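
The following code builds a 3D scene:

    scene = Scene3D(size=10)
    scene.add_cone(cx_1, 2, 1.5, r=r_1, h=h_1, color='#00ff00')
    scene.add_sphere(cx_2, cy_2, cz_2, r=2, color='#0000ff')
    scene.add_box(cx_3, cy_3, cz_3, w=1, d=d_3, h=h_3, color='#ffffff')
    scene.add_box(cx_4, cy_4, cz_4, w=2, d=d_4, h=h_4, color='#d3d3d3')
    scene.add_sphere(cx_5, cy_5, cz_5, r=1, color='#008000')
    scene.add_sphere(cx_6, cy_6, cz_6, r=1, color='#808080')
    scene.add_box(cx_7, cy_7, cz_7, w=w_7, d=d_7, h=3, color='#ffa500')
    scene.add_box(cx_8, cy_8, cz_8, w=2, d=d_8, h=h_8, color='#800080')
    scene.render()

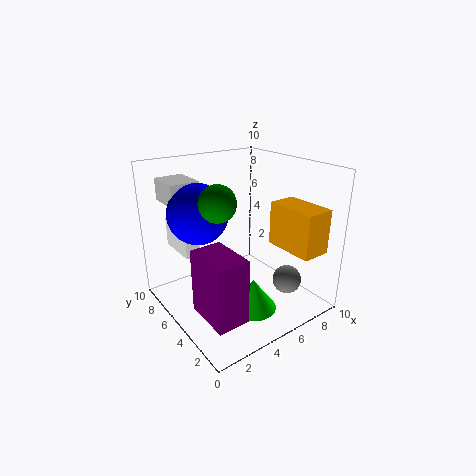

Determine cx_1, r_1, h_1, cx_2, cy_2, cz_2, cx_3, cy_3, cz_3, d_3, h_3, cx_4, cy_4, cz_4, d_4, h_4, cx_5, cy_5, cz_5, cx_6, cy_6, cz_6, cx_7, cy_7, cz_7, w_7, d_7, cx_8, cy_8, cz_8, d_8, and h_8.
cx_1 = 4; r_1 = 1.5; h_1 = 2; cx_2 = 2.5; cy_2 = 6; cz_2 = 7; cx_3 = 1.5; cy_3 = 6; cz_3 = 4; d_3 = 3; h_3 = 2; cx_4 = 1; cy_4 = 6.5; cz_4 = 7.5; d_4 = 2.5; h_4 = 1.5; cx_5 = 1.5; cy_5 = 2; cz_5 = 9; cx_6 = 7.5; cy_6 = 2.5; cz_6 = 2; cx_7 = 7; cy_7 = 0.5; cz_7 = 4.5; w_7 = 2; d_7 = 3.5; cx_8 = 0.5; cy_8 = 0.5; cz_8 = 2; d_8 = 3; h_8 = 4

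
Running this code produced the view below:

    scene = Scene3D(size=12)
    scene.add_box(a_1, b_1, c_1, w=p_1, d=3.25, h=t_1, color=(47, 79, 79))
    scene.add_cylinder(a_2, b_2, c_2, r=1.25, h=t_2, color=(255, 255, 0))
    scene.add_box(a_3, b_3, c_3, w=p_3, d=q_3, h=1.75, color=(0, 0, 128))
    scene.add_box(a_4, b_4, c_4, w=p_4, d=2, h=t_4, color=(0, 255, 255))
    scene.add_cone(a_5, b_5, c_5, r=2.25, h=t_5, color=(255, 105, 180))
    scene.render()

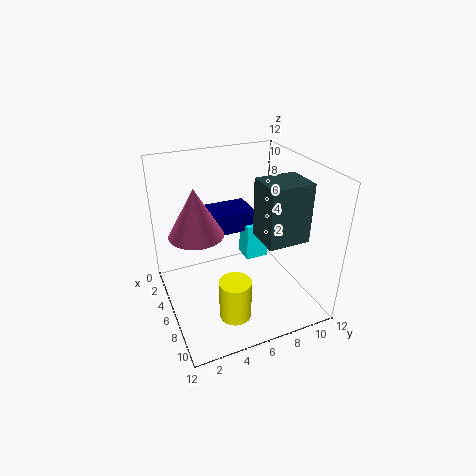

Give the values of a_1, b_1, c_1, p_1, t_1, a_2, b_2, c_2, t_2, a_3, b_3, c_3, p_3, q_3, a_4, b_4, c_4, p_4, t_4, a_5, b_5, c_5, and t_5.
a_1 = 7.75
b_1 = 6.5
c_1 = 7.25
p_1 = 2.75
t_1 = 4.5
a_2 = 9.5
b_2 = 4.25
c_2 = 1.25
t_2 = 3.25
a_3 = 1.75
b_3 = 4.25
c_3 = 5.75
p_3 = 3
q_3 = 4
a_4 = 3.5
b_4 = 7.25
c_4 = 3
p_4 = 1.75
t_4 = 3.25
a_5 = 5
b_5 = 2.75
c_5 = 6.5
t_5 = 4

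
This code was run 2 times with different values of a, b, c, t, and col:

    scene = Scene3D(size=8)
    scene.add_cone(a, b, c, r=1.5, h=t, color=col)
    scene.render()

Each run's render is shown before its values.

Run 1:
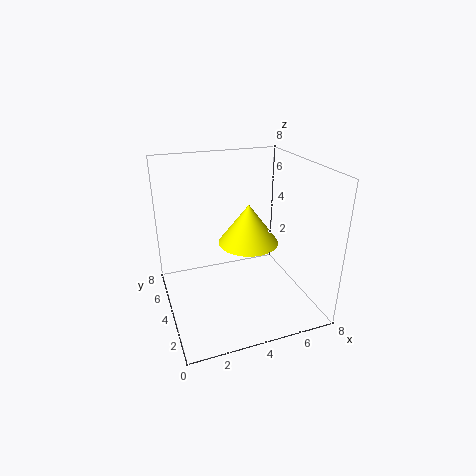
a = 4
b = 2.5
c = 4.5
t = 2
col = 'yellow'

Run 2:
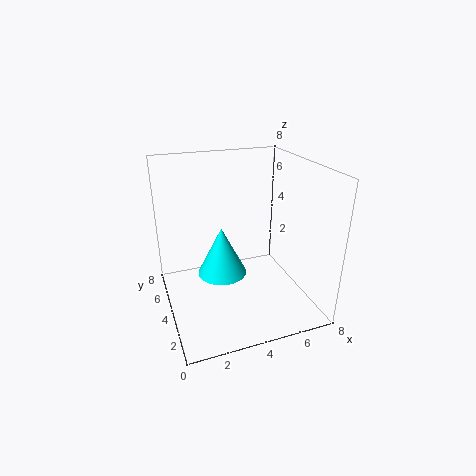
a = 3.5
b = 5.5
c = 1
t = 3
col = 'cyan'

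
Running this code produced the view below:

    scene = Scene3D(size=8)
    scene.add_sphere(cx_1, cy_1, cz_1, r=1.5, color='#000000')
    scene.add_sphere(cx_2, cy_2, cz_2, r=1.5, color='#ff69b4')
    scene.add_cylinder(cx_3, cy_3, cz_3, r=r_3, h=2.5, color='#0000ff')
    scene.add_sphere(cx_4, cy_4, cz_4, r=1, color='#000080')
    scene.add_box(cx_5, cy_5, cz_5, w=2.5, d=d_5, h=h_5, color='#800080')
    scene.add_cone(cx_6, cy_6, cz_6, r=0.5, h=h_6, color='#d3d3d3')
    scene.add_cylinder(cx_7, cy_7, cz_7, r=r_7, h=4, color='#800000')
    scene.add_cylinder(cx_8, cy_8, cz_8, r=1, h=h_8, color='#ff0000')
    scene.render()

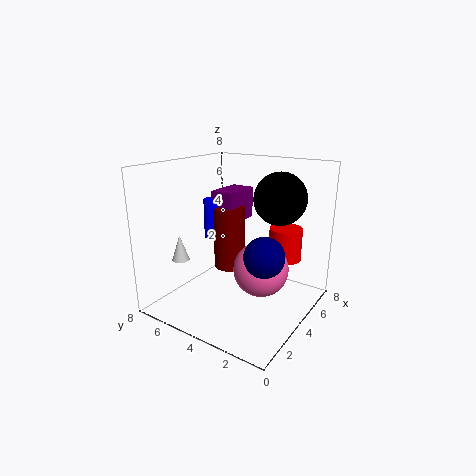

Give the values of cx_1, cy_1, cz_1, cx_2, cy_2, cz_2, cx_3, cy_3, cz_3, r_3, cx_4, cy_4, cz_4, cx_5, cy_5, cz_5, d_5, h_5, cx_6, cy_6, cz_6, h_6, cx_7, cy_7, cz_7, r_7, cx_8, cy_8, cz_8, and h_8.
cx_1 = 6; cy_1 = 2.5; cz_1 = 6; cx_2 = 4; cy_2 = 2.5; cz_2 = 2.5; cx_3 = 5.5; cy_3 = 7; cz_3 = 3; r_3 = 0.5; cx_4 = 2.5; cy_4 = 1.5; cz_4 = 4; cx_5 = 5.5; cy_5 = 5.5; cz_5 = 4; d_5 = 1.5; h_5 = 2; cx_6 = 2.5; cy_6 = 7; cz_6 = 2.5; h_6 = 1.5; cx_7 = 6; cy_7 = 6; cz_7 = 1; r_7 = 1; cx_8 = 7; cy_8 = 2.5; cz_8 = 2; h_8 = 2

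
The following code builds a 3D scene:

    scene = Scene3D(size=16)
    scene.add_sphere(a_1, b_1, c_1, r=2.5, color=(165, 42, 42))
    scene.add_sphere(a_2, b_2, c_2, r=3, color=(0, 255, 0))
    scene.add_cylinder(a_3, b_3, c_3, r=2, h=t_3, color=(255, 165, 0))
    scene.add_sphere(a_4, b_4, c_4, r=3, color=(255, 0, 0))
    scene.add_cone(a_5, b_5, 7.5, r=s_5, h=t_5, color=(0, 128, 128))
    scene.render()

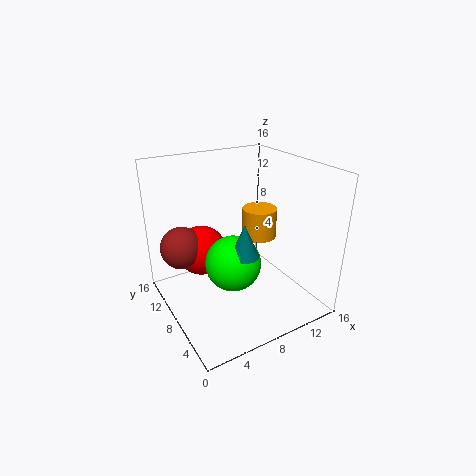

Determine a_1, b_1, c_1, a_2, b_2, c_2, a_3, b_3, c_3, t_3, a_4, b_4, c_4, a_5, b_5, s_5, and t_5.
a_1 = 3, b_1 = 12.5, c_1 = 6, a_2 = 6.5, b_2 = 6.5, c_2 = 6, a_3 = 11.5, b_3 = 9, c_3 = 7, t_3 = 3.5, a_4 = 5.5, b_4 = 12.5, c_4 = 5, a_5 = 7, b_5 = 5, s_5 = 1.5, t_5 = 3.5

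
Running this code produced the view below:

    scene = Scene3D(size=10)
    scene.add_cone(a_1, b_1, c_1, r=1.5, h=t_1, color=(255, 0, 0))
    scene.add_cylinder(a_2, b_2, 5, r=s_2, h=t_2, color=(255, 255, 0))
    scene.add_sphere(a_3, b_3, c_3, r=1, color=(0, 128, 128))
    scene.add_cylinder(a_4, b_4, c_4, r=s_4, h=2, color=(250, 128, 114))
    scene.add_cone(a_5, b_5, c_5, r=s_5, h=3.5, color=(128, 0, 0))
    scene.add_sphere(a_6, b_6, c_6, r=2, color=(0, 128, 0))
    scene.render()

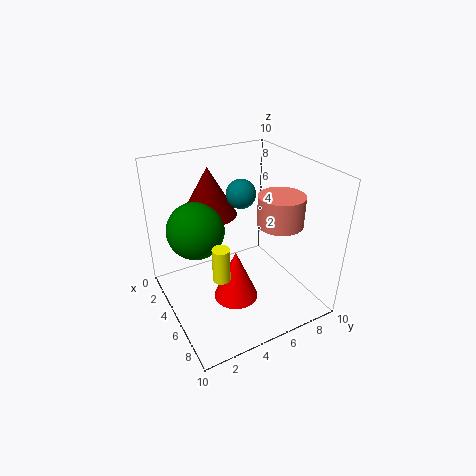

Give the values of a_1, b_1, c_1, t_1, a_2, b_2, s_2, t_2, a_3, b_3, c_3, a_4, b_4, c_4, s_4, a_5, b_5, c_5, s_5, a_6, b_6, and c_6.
a_1 = 6.5, b_1 = 4, c_1 = 1.5, t_1 = 3.5, a_2 = 8.5, b_2 = 2, s_2 = 0.5, t_2 = 2, a_3 = 4.5, b_3 = 5.5, c_3 = 8, a_4 = 7, b_4 = 7, c_4 = 6.5, s_4 = 1.5, a_5 = 2.5, b_5 = 4, c_5 = 6, s_5 = 2, a_6 = 3.5, b_6 = 2.5, c_6 = 5.5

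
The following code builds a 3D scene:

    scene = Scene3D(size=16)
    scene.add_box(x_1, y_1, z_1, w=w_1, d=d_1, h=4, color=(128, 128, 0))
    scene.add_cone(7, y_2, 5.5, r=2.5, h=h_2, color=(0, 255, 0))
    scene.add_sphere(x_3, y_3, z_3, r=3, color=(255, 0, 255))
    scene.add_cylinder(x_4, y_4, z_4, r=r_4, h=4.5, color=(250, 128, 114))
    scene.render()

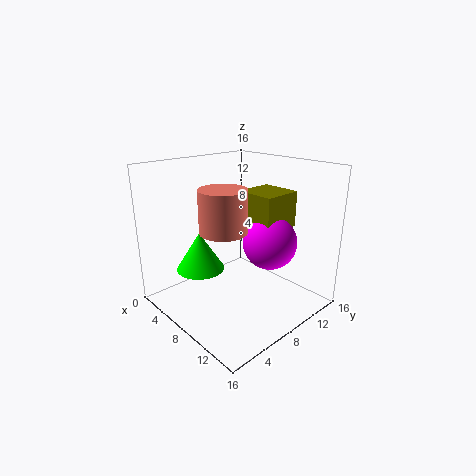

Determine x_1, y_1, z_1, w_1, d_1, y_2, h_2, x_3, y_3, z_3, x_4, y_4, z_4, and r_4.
x_1 = 7; y_1 = 9; z_1 = 9; w_1 = 4.5; d_1 = 4.5; y_2 = 3.5; h_2 = 4; x_3 = 10.5; y_3 = 10.5; z_3 = 7.5; x_4 = 8.5; y_4 = 5.5; z_4 = 9.5; r_4 = 2.5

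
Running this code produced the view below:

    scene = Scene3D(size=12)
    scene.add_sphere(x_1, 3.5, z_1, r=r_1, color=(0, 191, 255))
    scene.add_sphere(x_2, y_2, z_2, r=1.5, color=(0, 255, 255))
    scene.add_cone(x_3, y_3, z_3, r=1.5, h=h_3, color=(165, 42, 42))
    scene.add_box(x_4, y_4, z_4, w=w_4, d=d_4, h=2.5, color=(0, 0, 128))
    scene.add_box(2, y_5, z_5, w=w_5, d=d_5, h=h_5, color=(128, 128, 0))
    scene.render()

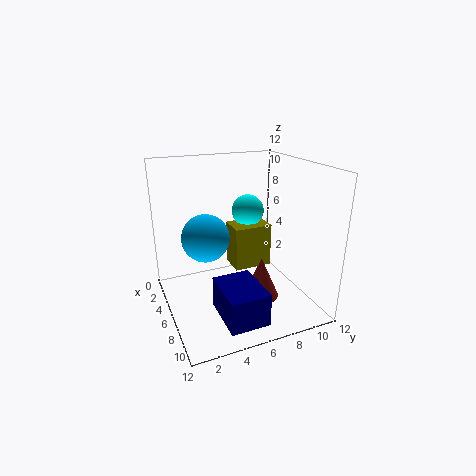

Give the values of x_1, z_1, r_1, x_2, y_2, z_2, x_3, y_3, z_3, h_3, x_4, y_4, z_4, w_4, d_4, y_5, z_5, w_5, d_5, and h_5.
x_1 = 5, z_1 = 6, r_1 = 2, x_2 = 2.5, y_2 = 8.5, z_2 = 7, x_3 = 7.5, y_3 = 7.5, z_3 = 1, h_3 = 3.5, x_4 = 8, y_4 = 3, z_4 = 1.5, w_4 = 4, d_4 = 3, y_5 = 6.5, z_5 = 2, w_5 = 2.5, d_5 = 3.5, h_5 = 4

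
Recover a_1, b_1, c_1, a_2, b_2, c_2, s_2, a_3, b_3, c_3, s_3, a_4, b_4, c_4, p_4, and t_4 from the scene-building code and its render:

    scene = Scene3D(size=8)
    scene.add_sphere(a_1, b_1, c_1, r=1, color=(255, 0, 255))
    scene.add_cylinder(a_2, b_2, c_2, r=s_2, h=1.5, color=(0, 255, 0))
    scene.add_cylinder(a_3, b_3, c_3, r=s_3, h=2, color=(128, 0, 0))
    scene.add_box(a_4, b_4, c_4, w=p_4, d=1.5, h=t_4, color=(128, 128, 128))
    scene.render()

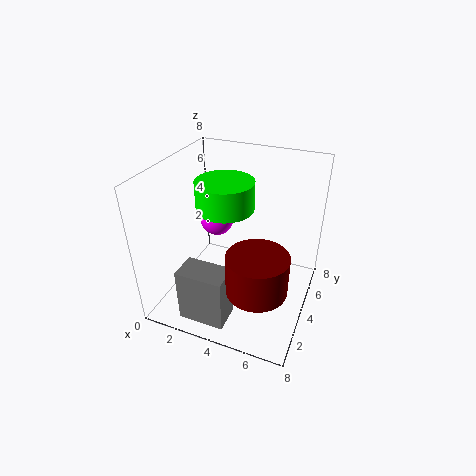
a_1 = 2; b_1 = 5.5; c_1 = 4; a_2 = 3.5; b_2 = 3.5; c_2 = 6; s_2 = 1.5; a_3 = 6; b_3 = 1.5; c_3 = 3; s_3 = 1.5; a_4 = 2; b_4 = 0.5; c_4 = 0.5; p_4 = 2.5; t_4 = 3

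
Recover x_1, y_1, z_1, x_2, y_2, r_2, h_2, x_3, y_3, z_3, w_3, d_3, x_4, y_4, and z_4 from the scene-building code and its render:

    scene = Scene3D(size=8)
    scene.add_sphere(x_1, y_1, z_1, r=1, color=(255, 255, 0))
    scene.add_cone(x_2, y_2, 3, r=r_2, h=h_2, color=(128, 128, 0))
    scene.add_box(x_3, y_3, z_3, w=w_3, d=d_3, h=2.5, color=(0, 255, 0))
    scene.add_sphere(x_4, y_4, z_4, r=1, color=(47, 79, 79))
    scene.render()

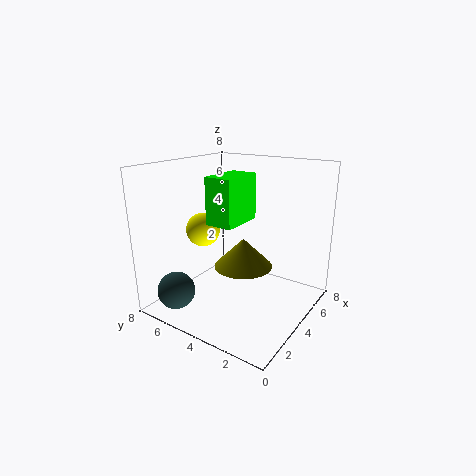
x_1 = 4
y_1 = 6.5
z_1 = 4
x_2 = 3
y_2 = 3
r_2 = 1.5
h_2 = 1.5
x_3 = 2.5
y_3 = 3.5
z_3 = 5
w_3 = 2.5
d_3 = 1.5
x_4 = 1
y_4 = 6
z_4 = 1.5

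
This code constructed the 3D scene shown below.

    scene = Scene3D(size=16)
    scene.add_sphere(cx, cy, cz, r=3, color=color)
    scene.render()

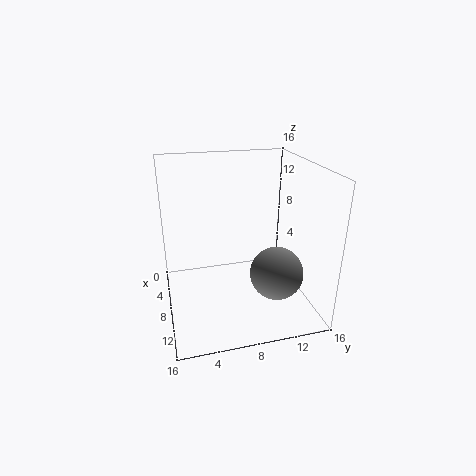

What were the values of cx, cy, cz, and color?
cx = 10, cy = 12, cz = 4, color = 'gray'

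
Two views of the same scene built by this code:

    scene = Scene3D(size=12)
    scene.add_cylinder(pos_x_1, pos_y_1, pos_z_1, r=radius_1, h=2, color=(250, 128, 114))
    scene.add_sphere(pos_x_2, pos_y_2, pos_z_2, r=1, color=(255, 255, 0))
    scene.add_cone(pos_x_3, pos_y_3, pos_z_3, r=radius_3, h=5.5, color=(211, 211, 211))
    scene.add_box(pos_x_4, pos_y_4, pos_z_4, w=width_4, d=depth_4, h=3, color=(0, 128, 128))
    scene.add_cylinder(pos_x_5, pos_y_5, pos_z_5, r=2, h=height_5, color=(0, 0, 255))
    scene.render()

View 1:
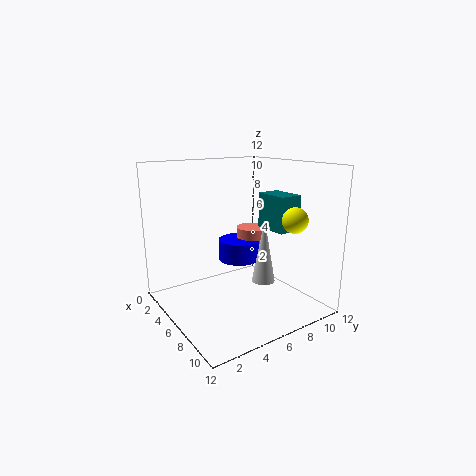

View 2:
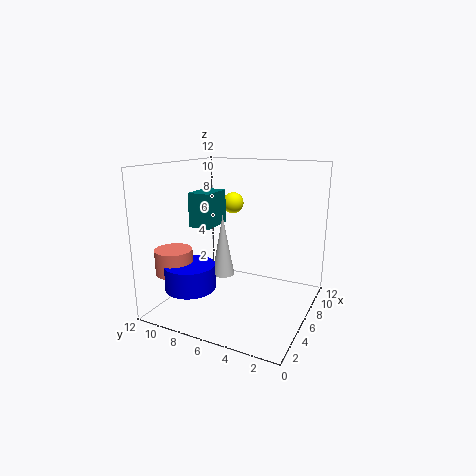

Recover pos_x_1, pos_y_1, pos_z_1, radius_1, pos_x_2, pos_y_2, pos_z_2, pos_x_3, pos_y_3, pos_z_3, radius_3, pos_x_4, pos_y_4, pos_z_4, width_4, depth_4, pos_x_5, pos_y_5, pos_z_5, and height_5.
pos_x_1 = 2.5
pos_y_1 = 10
pos_z_1 = 3.5
radius_1 = 1.5
pos_x_2 = 10
pos_y_2 = 8.5
pos_z_2 = 8
pos_x_3 = 7
pos_y_3 = 8
pos_z_3 = 2
radius_3 = 1
pos_x_4 = 5.5
pos_y_4 = 8.5
pos_z_4 = 6.5
width_4 = 3
depth_4 = 2
pos_x_5 = 2.5
pos_y_5 = 8.5
pos_z_5 = 2.5
height_5 = 2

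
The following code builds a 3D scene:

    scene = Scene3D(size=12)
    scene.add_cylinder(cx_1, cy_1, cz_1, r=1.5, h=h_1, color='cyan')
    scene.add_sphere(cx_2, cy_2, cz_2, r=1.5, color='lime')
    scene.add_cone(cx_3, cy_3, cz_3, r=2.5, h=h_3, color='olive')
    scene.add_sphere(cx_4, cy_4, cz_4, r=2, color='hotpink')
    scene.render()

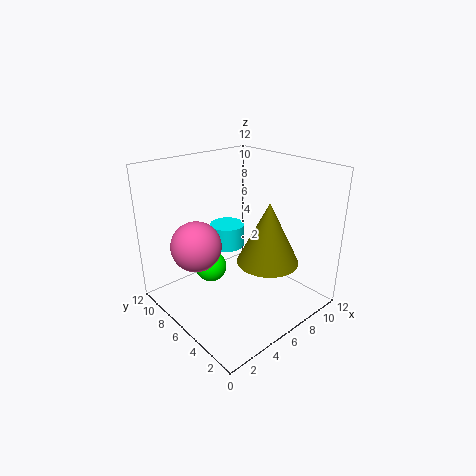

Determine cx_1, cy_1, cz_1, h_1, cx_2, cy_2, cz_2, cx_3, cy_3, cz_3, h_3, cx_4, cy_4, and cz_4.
cx_1 = 6.5; cy_1 = 8; cz_1 = 4.5; h_1 = 2; cx_2 = 6; cy_2 = 10; cz_2 = 1.5; cx_3 = 7; cy_3 = 3.5; cz_3 = 4.5; h_3 = 5; cx_4 = 2.5; cy_4 = 7; cz_4 = 6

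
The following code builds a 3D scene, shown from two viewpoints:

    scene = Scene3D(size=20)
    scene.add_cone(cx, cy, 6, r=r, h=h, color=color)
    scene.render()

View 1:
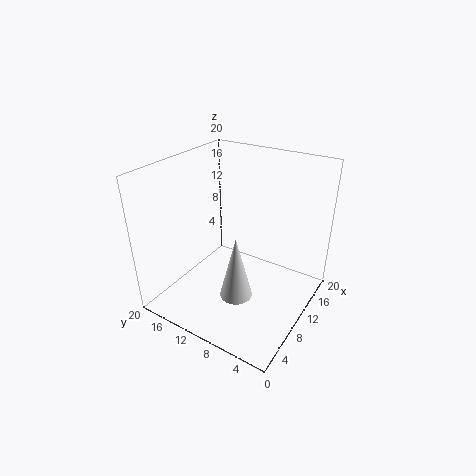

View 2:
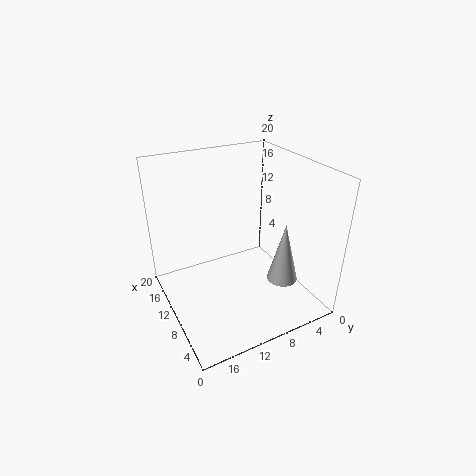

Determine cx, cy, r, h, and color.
cx = 4, cy = 6.5, r = 2, h = 8, color = 'lightgray'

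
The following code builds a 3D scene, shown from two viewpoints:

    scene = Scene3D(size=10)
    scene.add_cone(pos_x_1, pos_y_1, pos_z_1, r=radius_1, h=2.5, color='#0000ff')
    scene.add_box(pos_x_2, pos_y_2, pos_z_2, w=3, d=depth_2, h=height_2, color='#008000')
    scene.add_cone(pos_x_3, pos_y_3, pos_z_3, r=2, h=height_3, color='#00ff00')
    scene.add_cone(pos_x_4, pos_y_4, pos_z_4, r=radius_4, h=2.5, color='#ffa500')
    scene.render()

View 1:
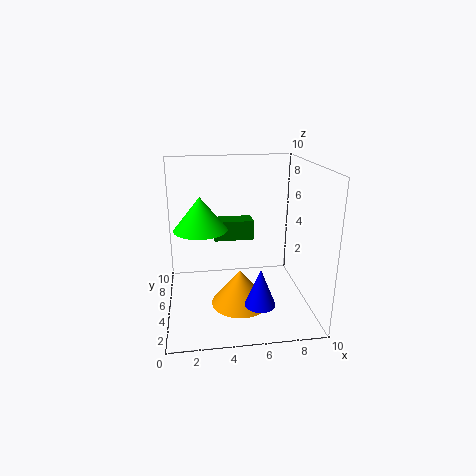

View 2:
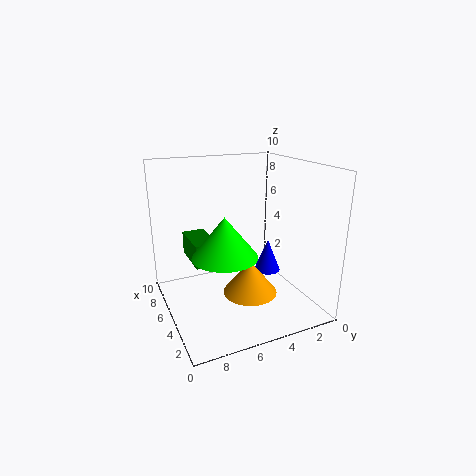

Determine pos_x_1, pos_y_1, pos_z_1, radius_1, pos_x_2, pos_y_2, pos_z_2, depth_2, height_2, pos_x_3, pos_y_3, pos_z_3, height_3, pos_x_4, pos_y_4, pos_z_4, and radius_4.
pos_x_1 = 6; pos_y_1 = 2; pos_z_1 = 1.5; radius_1 = 1; pos_x_2 = 3.5; pos_y_2 = 7; pos_z_2 = 4; depth_2 = 1.5; height_2 = 1.5; pos_x_3 = 2.5; pos_y_3 = 7; pos_z_3 = 5; height_3 = 2.5; pos_x_4 = 5; pos_y_4 = 4; pos_z_4 = 0.5; radius_4 = 2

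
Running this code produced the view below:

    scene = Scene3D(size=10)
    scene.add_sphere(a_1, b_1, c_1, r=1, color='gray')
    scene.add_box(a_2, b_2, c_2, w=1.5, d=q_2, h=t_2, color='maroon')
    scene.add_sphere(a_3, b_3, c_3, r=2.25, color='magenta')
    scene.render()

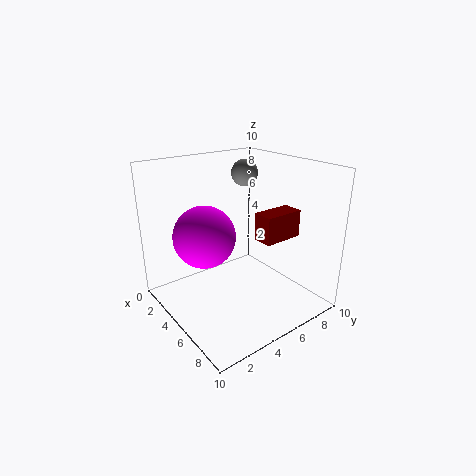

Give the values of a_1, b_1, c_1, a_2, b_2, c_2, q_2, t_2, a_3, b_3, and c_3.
a_1 = 2.5
b_1 = 7.5
c_1 = 8.75
a_2 = 5
b_2 = 6.5
c_2 = 4.5
q_2 = 3
t_2 = 2
a_3 = 3
b_3 = 3.5
c_3 = 4.75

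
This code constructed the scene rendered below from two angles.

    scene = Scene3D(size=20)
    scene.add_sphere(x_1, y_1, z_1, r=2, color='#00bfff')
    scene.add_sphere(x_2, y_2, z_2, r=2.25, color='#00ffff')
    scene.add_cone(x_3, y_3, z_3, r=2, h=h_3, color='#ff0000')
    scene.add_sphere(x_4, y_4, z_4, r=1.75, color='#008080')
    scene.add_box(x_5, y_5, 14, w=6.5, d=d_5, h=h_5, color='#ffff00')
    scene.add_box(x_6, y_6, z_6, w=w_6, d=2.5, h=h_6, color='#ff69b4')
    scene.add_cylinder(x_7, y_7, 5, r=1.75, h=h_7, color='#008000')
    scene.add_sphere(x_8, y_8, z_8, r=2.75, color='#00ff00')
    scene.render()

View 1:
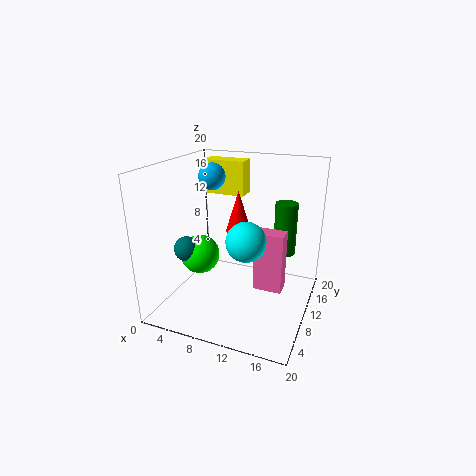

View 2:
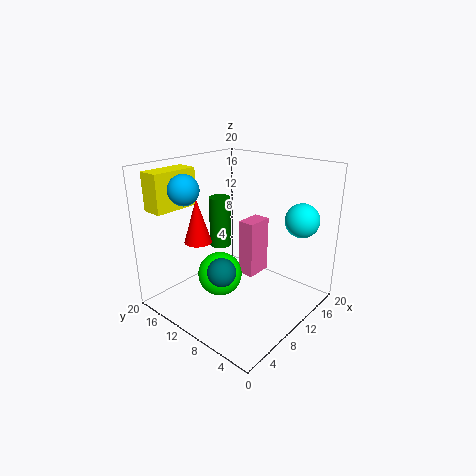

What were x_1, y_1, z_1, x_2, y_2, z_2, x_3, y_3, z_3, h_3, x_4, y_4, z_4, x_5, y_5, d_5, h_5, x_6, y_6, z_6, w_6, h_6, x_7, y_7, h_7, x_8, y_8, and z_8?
x_1 = 4.25
y_1 = 14
z_1 = 17.25
x_2 = 14
y_2 = 2.5
z_2 = 13.25
x_3 = 7.75
y_3 = 15.75
z_3 = 8.5
h_3 = 6.5
x_4 = 3.5
y_4 = 7
z_4 = 8.5
x_5 = 1.75
y_5 = 16.25
d_5 = 3
h_5 = 5.25
x_6 = 12.5
y_6 = 9.5
z_6 = 2.75
w_6 = 4
h_6 = 8.5
x_7 = 14.75
y_7 = 18
h_7 = 8.25
x_8 = 4.75
y_8 = 8.5
z_8 = 7.25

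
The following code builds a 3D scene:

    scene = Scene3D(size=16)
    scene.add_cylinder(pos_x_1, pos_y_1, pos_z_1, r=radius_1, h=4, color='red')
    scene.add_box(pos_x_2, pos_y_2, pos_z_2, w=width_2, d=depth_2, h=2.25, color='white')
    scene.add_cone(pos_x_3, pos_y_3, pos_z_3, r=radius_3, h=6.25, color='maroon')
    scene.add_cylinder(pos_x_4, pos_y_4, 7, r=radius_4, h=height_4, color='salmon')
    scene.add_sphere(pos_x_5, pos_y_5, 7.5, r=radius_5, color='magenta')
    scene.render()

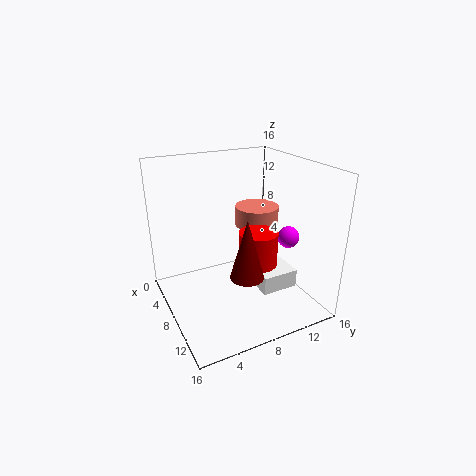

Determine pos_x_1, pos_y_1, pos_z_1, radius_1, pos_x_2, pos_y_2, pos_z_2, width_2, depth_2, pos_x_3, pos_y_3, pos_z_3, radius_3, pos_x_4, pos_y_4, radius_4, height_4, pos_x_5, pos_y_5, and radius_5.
pos_x_1 = 8.25
pos_y_1 = 10.5
pos_z_1 = 4.25
radius_1 = 2.25
pos_x_2 = 5
pos_y_2 = 10.75
pos_z_2 = 0.5
width_2 = 4.75
depth_2 = 4.5
pos_x_3 = 12
pos_y_3 = 7
pos_z_3 = 5.5
radius_3 = 1.75
pos_x_4 = 3.5
pos_y_4 = 13
radius_4 = 2.75
height_4 = 2.5
pos_x_5 = 9.5
pos_y_5 = 13.75
radius_5 = 1.25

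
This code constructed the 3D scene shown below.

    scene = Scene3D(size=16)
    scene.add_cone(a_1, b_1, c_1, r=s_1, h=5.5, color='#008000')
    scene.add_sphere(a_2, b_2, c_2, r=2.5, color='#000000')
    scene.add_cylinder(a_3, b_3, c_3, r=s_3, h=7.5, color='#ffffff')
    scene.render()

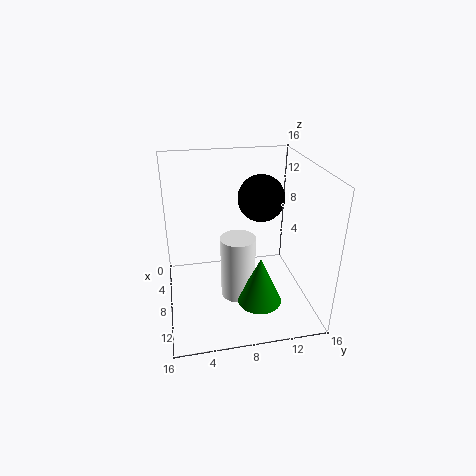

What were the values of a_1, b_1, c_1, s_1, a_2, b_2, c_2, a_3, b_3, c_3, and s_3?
a_1 = 10.5
b_1 = 10
c_1 = 1
s_1 = 2.5
a_2 = 8
b_2 = 10.5
c_2 = 12.5
a_3 = 8
b_3 = 8
c_3 = 0.5
s_3 = 2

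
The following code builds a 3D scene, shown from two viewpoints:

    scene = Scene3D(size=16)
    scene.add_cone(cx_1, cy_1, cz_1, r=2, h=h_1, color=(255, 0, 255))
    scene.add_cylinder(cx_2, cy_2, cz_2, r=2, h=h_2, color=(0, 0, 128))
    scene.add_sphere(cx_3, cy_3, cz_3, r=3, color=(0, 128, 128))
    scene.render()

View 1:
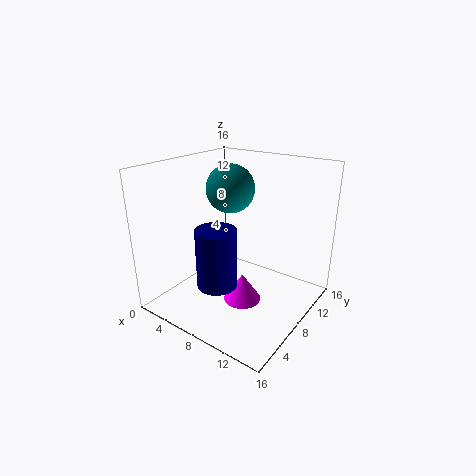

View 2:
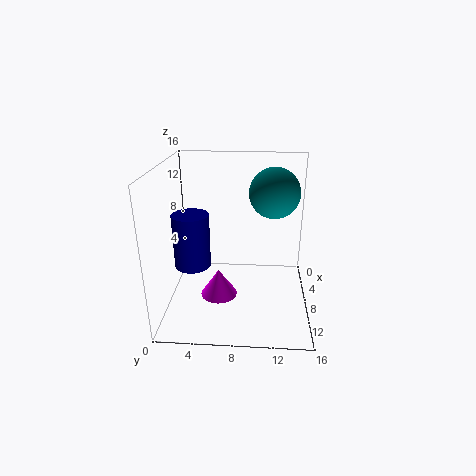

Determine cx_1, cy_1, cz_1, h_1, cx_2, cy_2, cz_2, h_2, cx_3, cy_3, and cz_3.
cx_1 = 10
cy_1 = 6
cz_1 = 2
h_1 = 3
cx_2 = 9
cy_2 = 3
cz_2 = 5
h_2 = 6
cx_3 = 4
cy_3 = 12
cz_3 = 12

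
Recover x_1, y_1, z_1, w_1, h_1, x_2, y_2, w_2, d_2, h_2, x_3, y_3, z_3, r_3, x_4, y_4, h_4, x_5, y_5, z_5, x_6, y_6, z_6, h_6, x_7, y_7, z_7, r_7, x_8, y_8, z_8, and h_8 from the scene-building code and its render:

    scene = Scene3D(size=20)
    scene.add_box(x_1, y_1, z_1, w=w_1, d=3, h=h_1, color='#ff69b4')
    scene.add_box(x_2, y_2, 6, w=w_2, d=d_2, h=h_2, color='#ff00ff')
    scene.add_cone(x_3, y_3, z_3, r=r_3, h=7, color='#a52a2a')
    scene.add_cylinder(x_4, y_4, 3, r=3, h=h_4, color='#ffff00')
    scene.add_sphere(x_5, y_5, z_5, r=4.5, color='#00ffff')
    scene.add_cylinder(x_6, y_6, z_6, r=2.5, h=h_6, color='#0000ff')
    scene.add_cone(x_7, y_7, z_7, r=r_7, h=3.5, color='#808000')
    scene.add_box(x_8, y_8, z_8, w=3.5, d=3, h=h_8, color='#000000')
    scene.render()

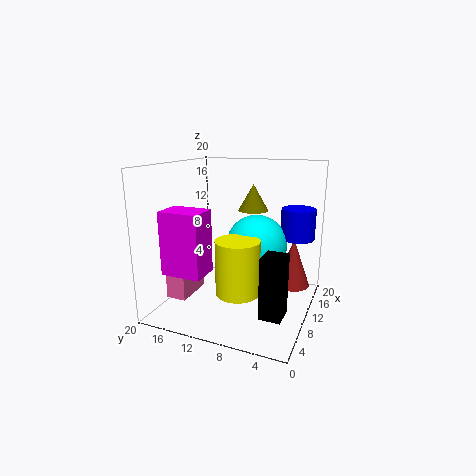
x_1 = 6.5; y_1 = 17; z_1 = 0.5; w_1 = 6; h_1 = 4; x_2 = 3; y_2 = 12.5; w_2 = 4; d_2 = 5.5; h_2 = 8.5; x_3 = 14; y_3 = 3; z_3 = 2.5; r_3 = 2.5; x_4 = 7.5; y_4 = 9; h_4 = 7.5; x_5 = 13.5; y_5 = 8.5; z_5 = 8; x_6 = 16; y_6 = 3; z_6 = 9; h_6 = 4.5; x_7 = 10.5; y_7 = 8; z_7 = 14; r_7 = 2; x_8 = 6; y_8 = 2.5; z_8 = 0.5; h_8 = 8.5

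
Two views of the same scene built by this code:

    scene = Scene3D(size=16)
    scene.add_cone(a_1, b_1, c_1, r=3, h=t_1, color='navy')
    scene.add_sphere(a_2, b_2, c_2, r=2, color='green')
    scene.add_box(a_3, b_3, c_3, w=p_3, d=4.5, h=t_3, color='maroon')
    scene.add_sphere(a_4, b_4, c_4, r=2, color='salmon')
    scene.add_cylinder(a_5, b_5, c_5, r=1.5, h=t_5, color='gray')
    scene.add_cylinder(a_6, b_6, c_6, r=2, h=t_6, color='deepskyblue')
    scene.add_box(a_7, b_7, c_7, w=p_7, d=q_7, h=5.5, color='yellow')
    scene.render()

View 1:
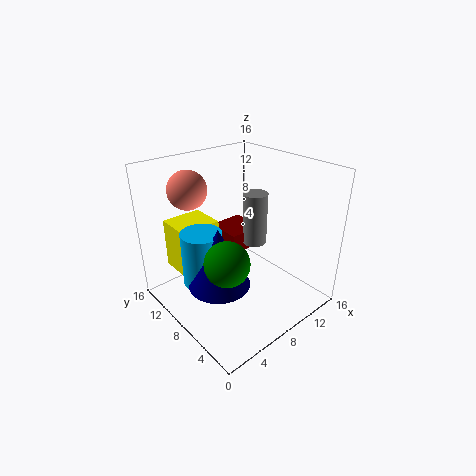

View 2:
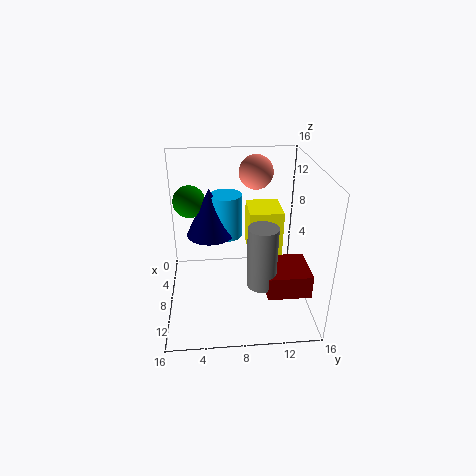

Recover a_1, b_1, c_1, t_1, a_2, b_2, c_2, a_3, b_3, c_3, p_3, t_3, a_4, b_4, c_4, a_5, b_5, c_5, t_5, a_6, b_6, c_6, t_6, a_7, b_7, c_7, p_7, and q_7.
a_1 = 3, b_1 = 5, c_1 = 6, t_1 = 6, a_2 = 2, b_2 = 2.5, c_2 = 10, a_3 = 9.5, b_3 = 10.5, c_3 = 4, p_3 = 4.5, t_3 = 2.5, a_4 = 3.5, b_4 = 10.5, c_4 = 14, a_5 = 12.5, b_5 = 10, c_5 = 5, t_5 = 6.5, a_6 = 2.5, b_6 = 7, c_6 = 5.5, t_6 = 5.5, a_7 = 2, b_7 = 9.5, c_7 = 4.5, p_7 = 4.5, q_7 = 4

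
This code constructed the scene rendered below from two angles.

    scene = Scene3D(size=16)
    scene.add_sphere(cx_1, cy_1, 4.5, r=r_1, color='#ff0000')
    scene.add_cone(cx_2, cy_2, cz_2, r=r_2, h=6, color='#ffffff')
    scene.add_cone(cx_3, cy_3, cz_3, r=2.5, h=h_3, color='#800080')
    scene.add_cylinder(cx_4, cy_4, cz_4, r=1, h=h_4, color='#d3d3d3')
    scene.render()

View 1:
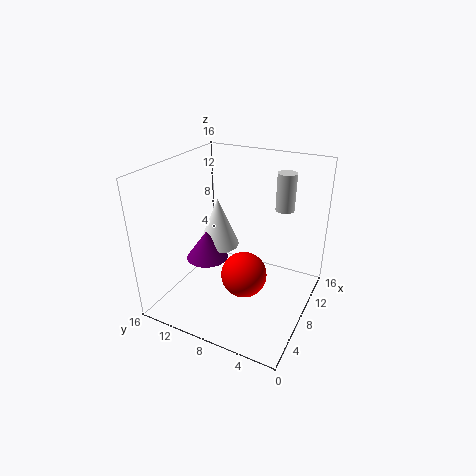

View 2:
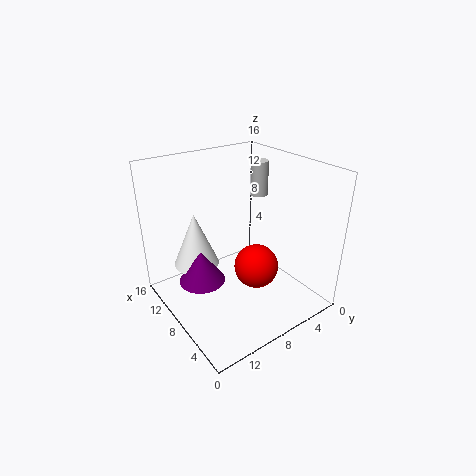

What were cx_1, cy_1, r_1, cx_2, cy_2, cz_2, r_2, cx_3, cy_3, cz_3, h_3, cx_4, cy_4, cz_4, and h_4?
cx_1 = 6.5; cy_1 = 6.5; r_1 = 2.5; cx_2 = 10.5; cy_2 = 12; cz_2 = 5; r_2 = 2.5; cx_3 = 8.5; cy_3 = 12.5; cz_3 = 4; h_3 = 3.5; cx_4 = 10; cy_4 = 3.5; cz_4 = 11.5; h_4 = 4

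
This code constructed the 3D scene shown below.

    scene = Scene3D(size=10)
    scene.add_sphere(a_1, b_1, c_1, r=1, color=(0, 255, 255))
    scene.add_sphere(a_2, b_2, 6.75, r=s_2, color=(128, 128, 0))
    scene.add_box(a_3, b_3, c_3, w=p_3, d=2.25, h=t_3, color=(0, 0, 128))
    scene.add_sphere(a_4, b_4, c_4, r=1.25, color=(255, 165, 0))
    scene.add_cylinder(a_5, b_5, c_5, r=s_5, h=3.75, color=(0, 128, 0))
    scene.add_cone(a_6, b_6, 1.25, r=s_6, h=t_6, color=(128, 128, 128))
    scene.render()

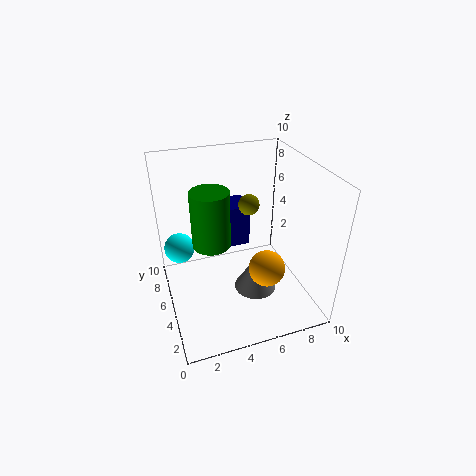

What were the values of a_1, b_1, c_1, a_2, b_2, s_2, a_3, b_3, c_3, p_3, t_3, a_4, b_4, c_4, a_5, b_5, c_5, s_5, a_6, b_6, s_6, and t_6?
a_1 = 1
b_1 = 5.5
c_1 = 4.75
a_2 = 6.25
b_2 = 6.25
s_2 = 0.75
a_3 = 5
b_3 = 7.25
c_3 = 2.75
p_3 = 1.75
t_3 = 3.25
a_4 = 6.5
b_4 = 3.25
c_4 = 3.25
a_5 = 3
b_5 = 4.5
c_5 = 5.25
s_5 = 1.25
a_6 = 6
b_6 = 4
s_6 = 1.5
t_6 = 2.5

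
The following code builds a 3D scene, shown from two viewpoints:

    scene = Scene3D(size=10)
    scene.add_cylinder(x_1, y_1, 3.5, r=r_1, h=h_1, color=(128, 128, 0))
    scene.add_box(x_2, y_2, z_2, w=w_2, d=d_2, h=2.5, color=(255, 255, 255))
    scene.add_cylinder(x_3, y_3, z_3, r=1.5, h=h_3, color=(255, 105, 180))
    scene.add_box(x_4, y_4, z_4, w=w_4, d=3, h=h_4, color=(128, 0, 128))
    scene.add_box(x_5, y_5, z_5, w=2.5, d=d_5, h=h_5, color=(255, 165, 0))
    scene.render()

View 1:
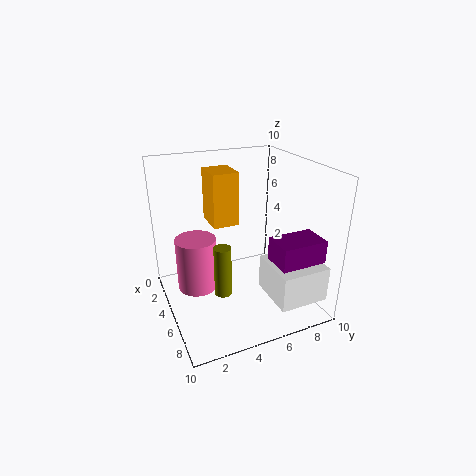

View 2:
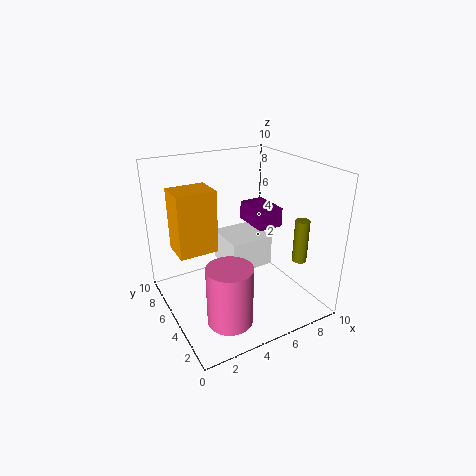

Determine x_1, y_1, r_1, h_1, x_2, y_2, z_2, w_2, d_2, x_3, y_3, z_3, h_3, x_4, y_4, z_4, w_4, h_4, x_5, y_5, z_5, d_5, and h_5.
x_1 = 8.5, y_1 = 2.5, r_1 = 0.5, h_1 = 3, x_2 = 5.5, y_2 = 6.5, z_2 = 1, w_2 = 3.5, d_2 = 3.5, x_3 = 3, y_3 = 2.5, z_3 = 0.5, h_3 = 4, x_4 = 7.5, y_4 = 6, z_4 = 4.5, w_4 = 2, h_4 = 1.5, x_5 = 0.5, y_5 = 4, z_5 = 5, d_5 = 2, h_5 = 4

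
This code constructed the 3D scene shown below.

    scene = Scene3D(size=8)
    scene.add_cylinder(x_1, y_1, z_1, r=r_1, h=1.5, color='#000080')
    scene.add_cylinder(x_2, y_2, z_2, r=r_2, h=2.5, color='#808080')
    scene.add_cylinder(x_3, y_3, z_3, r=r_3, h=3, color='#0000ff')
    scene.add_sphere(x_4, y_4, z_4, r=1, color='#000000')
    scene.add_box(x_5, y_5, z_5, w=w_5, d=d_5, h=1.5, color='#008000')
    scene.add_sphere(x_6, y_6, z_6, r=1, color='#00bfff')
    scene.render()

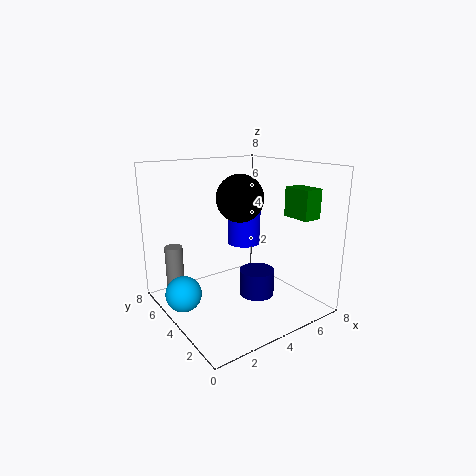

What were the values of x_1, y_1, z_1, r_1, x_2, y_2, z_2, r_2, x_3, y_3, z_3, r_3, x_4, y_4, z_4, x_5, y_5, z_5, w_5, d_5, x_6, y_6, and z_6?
x_1 = 5, y_1 = 3.5, z_1 = 0.5, r_1 = 1, x_2 = 1, y_2 = 6, z_2 = 1, r_2 = 0.5, x_3 = 5.5, y_3 = 5.5, z_3 = 3, r_3 = 1, x_4 = 2, y_4 = 1, z_4 = 7, x_5 = 5.5, y_5 = 0.5, z_5 = 5.5, w_5 = 1, d_5 = 1.5, x_6 = 1, y_6 = 5, z_6 = 1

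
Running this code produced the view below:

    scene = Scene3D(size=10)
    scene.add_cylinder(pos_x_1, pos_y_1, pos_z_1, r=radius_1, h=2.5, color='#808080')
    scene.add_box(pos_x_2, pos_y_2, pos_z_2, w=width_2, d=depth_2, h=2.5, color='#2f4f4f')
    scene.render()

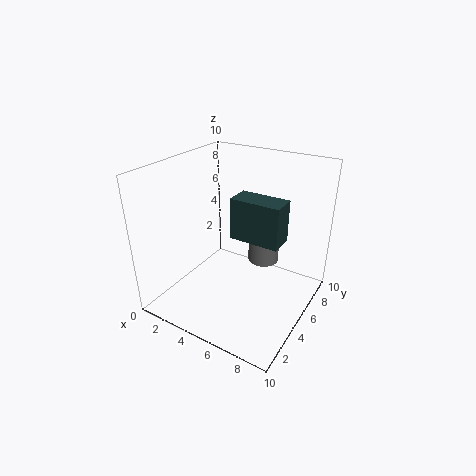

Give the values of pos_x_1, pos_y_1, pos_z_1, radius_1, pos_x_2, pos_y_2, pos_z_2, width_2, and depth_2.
pos_x_1 = 7
pos_y_1 = 5
pos_z_1 = 4
radius_1 = 1
pos_x_2 = 6
pos_y_2 = 2.5
pos_z_2 = 6.5
width_2 = 3
depth_2 = 1.5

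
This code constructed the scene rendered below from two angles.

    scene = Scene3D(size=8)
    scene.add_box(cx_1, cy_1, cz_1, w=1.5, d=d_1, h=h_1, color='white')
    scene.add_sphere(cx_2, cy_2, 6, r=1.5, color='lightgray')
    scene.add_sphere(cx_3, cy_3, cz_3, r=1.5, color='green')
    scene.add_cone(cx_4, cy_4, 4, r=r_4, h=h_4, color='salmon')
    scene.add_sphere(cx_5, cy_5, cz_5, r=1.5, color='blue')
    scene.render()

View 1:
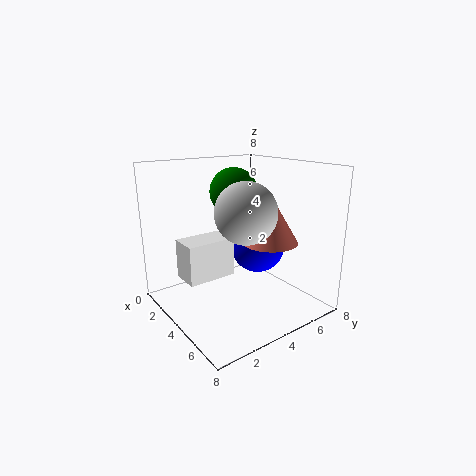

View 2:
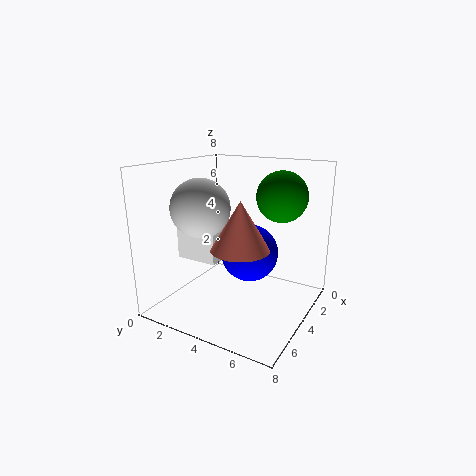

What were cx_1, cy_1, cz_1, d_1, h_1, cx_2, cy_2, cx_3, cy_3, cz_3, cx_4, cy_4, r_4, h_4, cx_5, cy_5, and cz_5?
cx_1 = 3.5; cy_1 = 0.5; cz_1 = 2.5; d_1 = 2.5; h_1 = 2; cx_2 = 6; cy_2 = 3; cx_3 = 1.5; cy_3 = 5.5; cz_3 = 6; cx_4 = 5.5; cy_4 = 5; r_4 = 1.5; h_4 = 2.5; cx_5 = 4.5; cy_5 = 5; cz_5 = 3.5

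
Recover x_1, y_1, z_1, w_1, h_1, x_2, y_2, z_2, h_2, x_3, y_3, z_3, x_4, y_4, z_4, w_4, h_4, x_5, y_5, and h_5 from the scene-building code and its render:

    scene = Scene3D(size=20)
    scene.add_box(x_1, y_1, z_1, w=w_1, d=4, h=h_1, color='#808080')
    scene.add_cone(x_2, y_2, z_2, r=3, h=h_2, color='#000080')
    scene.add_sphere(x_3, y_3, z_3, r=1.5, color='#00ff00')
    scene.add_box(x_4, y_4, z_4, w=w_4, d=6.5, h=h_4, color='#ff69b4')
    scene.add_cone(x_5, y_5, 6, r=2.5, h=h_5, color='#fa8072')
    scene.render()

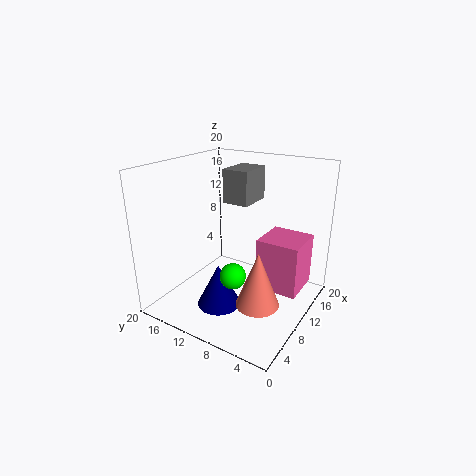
x_1 = 13
y_1 = 10.5
z_1 = 13.5
w_1 = 5.5
h_1 = 5
x_2 = 6.5
y_2 = 11
z_2 = 1
h_2 = 6
x_3 = 2.5
y_3 = 6
z_3 = 9
x_4 = 13.5
y_4 = 2.5
z_4 = 0.5
w_4 = 6.5
h_4 = 8
x_5 = 3
y_5 = 3
h_5 = 6.5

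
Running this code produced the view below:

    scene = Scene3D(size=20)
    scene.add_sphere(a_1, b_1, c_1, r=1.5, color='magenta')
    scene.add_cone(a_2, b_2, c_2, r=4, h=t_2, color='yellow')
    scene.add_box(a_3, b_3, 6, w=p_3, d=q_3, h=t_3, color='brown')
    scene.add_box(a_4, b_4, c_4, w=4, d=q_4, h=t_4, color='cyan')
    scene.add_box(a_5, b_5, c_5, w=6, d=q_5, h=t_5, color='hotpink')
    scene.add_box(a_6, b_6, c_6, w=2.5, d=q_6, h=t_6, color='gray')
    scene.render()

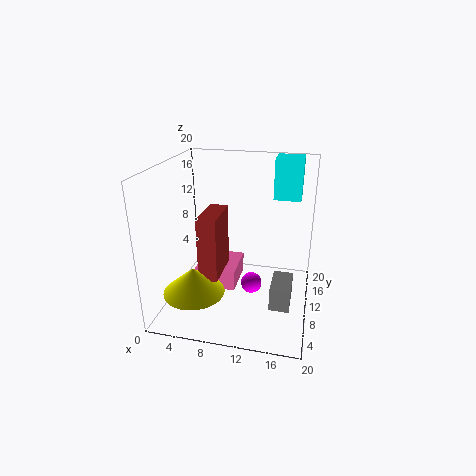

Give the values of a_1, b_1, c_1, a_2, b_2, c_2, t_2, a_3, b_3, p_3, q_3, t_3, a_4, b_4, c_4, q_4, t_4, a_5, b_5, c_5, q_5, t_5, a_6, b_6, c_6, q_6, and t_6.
a_1 = 12, b_1 = 10, c_1 = 3, a_2 = 5.5, b_2 = 4, c_2 = 4.5, t_2 = 3.5, a_3 = 6, b_3 = 4.5, p_3 = 2.5, q_3 = 6, t_3 = 8.5, a_4 = 14, b_4 = 15.5, c_4 = 14, q_4 = 4, t_4 = 6, a_5 = 3.5, b_5 = 9.5, c_5 = 1.5, q_5 = 6.5, t_5 = 3, a_6 = 15.5, b_6 = 3, c_6 = 4, q_6 = 4.5, t_6 = 3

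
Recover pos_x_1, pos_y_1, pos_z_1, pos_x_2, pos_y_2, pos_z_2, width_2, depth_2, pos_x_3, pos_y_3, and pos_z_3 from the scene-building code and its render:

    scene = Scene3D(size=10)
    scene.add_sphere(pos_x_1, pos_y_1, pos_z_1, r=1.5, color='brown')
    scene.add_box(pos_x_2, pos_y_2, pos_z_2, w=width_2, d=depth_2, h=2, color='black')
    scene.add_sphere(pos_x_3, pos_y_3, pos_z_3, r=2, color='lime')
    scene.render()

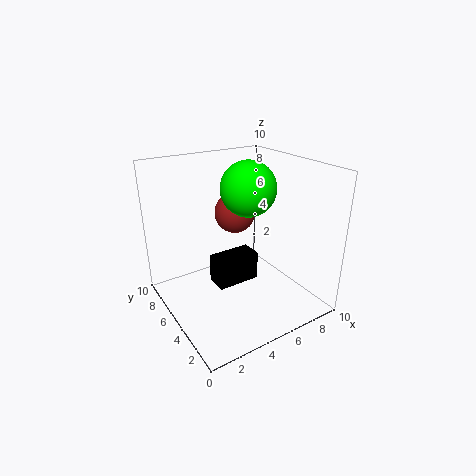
pos_x_1 = 6; pos_y_1 = 7; pos_z_1 = 6; pos_x_2 = 3; pos_y_2 = 4; pos_z_2 = 2; width_2 = 3; depth_2 = 1.5; pos_x_3 = 6.5; pos_y_3 = 6; pos_z_3 = 8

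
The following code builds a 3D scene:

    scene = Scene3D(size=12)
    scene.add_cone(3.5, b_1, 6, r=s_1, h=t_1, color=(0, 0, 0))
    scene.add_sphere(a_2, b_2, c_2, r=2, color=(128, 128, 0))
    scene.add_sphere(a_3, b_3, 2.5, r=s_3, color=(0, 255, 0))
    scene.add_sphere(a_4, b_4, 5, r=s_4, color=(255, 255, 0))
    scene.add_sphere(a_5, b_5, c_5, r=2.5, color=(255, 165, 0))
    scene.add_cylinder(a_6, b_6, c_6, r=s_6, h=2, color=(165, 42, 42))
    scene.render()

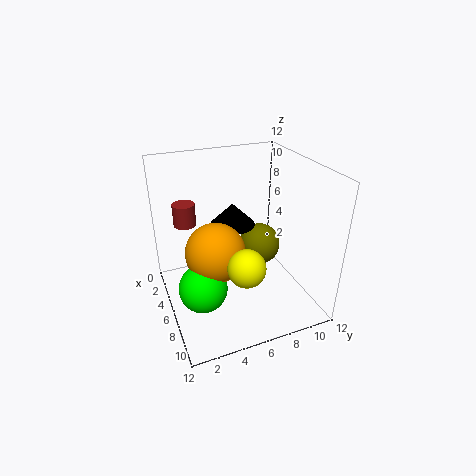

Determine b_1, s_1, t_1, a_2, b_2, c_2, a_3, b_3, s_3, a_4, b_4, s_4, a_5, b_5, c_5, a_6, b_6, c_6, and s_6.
b_1 = 6.5, s_1 = 2, t_1 = 2, a_2 = 3, b_2 = 9.5, c_2 = 3, a_3 = 7, b_3 = 2.5, s_3 = 2, a_4 = 9, b_4 = 5.5, s_4 = 1.5, a_5 = 6, b_5 = 4, c_5 = 5, a_6 = 2, b_6 = 2.5, c_6 = 6, s_6 = 1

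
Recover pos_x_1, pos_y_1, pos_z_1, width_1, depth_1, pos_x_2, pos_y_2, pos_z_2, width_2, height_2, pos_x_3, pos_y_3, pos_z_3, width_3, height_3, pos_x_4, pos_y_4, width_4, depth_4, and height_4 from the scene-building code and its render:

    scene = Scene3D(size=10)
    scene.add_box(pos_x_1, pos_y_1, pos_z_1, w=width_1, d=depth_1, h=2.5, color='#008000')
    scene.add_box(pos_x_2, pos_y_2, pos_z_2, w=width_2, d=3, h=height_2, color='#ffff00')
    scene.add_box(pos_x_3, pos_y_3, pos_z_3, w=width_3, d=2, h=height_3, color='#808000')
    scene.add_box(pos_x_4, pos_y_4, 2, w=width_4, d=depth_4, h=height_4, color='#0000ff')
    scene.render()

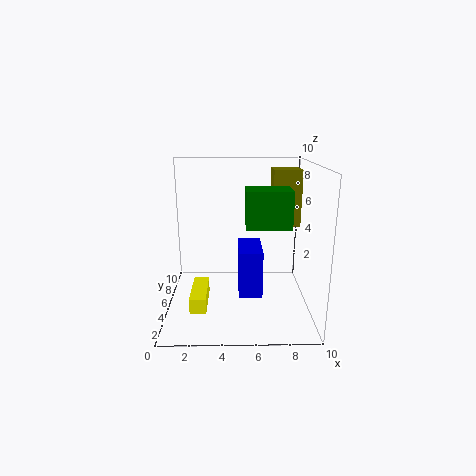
pos_x_1 = 5.5; pos_y_1 = 3.5; pos_z_1 = 6; width_1 = 3; depth_1 = 2; pos_x_2 = 2; pos_y_2 = 1; pos_z_2 = 1.5; width_2 = 1; height_2 = 1; pos_x_3 = 7.5; pos_y_3 = 6; pos_z_3 = 5.5; width_3 = 2; height_3 = 4; pos_x_4 = 5; pos_y_4 = 2; width_4 = 1.5; depth_4 = 3; height_4 = 3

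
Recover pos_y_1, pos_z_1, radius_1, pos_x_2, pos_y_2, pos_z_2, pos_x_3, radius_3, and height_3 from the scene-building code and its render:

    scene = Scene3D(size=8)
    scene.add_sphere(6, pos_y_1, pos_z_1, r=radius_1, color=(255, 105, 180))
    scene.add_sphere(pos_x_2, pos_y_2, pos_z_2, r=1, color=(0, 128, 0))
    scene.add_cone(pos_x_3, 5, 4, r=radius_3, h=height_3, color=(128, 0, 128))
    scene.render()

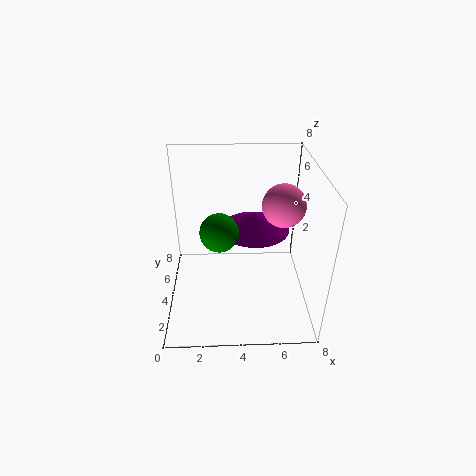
pos_y_1 = 2
pos_z_1 = 7
radius_1 = 1
pos_x_2 = 3
pos_y_2 = 3
pos_z_2 = 5
pos_x_3 = 5
radius_3 = 2
height_3 = 1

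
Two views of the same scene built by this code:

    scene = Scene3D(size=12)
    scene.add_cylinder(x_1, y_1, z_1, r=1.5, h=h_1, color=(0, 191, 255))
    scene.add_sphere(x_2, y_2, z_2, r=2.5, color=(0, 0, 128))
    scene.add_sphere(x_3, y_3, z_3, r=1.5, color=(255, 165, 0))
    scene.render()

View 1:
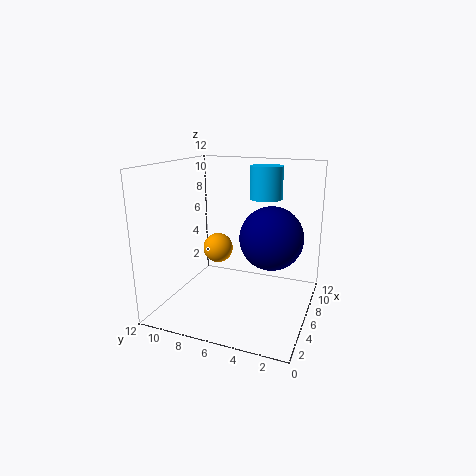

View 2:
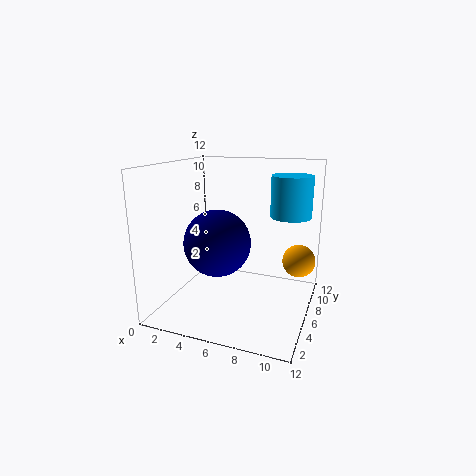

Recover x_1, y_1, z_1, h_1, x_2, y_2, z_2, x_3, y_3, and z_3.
x_1 = 10.5, y_1 = 5, z_1 = 8.5, h_1 = 3, x_2 = 5.5, y_2 = 3, z_2 = 6.5, x_3 = 10.5, y_3 = 10, z_3 = 3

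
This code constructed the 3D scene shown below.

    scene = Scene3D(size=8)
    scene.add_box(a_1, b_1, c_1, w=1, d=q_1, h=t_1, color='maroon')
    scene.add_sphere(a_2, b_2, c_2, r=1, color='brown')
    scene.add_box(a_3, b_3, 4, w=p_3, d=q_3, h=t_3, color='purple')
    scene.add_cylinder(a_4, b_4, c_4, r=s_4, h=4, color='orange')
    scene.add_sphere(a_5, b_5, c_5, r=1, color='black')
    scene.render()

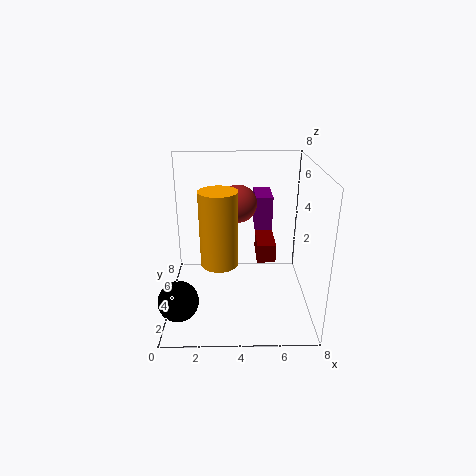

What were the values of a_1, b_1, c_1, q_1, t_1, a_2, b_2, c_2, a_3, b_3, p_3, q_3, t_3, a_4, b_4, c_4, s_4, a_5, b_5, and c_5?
a_1 = 5; b_1 = 3; c_1 = 3; q_1 = 2; t_1 = 1; a_2 = 4; b_2 = 4; c_2 = 6; a_3 = 5; b_3 = 5; p_3 = 1; q_3 = 2; t_3 = 2; a_4 = 3; b_4 = 3; c_4 = 3; s_4 = 1; a_5 = 1; b_5 = 1; c_5 = 2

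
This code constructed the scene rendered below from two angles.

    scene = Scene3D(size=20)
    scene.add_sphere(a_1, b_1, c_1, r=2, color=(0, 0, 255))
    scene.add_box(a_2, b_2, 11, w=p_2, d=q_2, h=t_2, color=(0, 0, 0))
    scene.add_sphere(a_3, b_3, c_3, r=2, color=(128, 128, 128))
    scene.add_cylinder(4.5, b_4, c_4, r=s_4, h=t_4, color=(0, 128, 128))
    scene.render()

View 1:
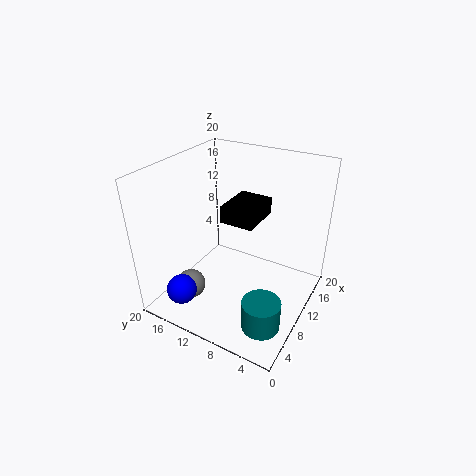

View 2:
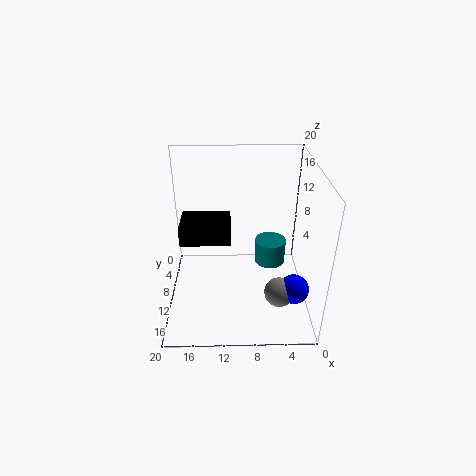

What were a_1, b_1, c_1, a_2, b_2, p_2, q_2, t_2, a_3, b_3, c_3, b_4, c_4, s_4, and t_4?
a_1 = 2.5, b_1 = 14.5, c_1 = 4.5, a_2 = 11, b_2 = 8.5, p_2 = 6.5, q_2 = 5, t_2 = 2.5, a_3 = 4.5, b_3 = 14.5, c_3 = 4, b_4 = 3.5, c_4 = 1.5, s_4 = 2.5, t_4 = 4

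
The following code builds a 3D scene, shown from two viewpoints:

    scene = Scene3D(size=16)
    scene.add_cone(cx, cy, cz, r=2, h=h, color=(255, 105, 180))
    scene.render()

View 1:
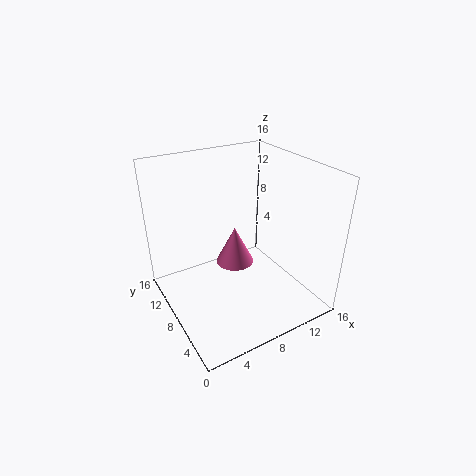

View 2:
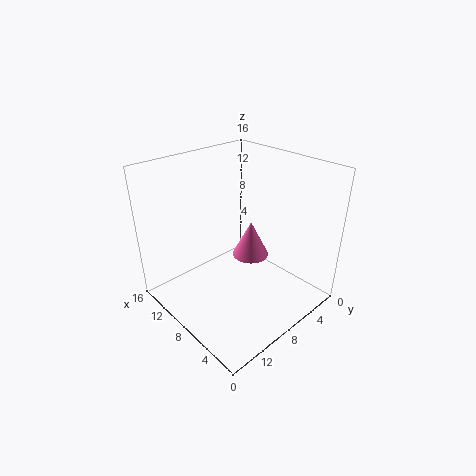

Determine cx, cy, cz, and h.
cx = 7
cy = 7
cz = 6
h = 4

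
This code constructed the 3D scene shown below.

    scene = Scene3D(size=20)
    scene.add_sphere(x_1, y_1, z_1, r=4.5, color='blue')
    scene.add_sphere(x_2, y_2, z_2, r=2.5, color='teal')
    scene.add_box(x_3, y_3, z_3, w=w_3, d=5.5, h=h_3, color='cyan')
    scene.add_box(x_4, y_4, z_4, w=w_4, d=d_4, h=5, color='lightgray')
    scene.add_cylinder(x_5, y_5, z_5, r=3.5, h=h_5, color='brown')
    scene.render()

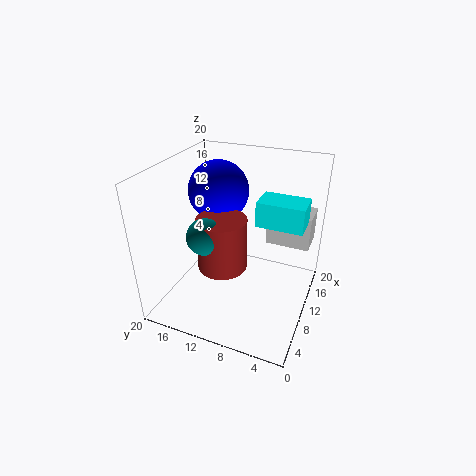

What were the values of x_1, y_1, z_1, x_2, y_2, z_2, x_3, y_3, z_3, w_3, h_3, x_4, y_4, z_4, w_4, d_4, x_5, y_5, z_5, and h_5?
x_1 = 14.5, y_1 = 15, z_1 = 14.5, x_2 = 7, y_2 = 13.5, z_2 = 11, x_3 = 5.5, y_3 = 0.5, z_3 = 15, w_3 = 3.5, h_3 = 3, x_4 = 15, y_4 = 1, z_4 = 7, w_4 = 4.5, d_4 = 6.5, x_5 = 9, y_5 = 12, z_5 = 5.5, h_5 = 7.5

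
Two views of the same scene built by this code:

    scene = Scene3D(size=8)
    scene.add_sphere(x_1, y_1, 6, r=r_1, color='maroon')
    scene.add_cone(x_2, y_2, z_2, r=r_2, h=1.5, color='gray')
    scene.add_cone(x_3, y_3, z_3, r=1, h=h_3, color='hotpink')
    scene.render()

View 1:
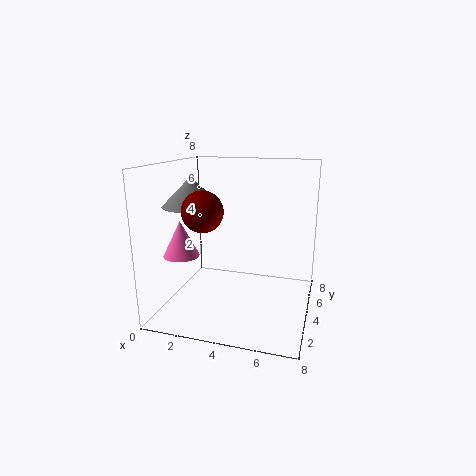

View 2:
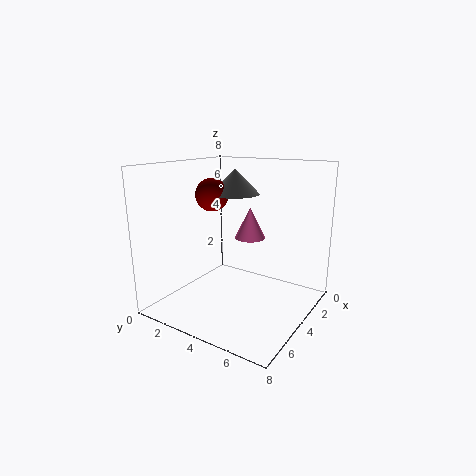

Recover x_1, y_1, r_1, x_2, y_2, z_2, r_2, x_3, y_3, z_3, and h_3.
x_1 = 3
y_1 = 1.5
r_1 = 1
x_2 = 2
y_2 = 2.5
z_2 = 6
r_2 = 1.5
x_3 = 1
y_3 = 3
z_3 = 3
h_3 = 2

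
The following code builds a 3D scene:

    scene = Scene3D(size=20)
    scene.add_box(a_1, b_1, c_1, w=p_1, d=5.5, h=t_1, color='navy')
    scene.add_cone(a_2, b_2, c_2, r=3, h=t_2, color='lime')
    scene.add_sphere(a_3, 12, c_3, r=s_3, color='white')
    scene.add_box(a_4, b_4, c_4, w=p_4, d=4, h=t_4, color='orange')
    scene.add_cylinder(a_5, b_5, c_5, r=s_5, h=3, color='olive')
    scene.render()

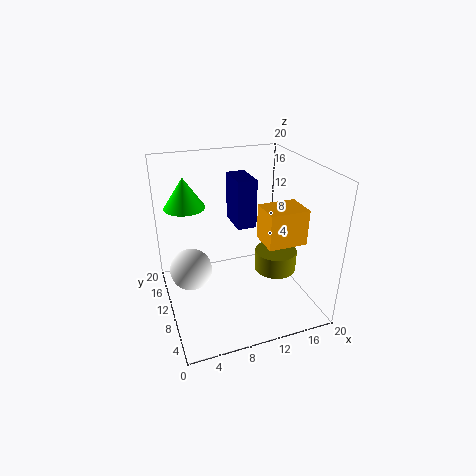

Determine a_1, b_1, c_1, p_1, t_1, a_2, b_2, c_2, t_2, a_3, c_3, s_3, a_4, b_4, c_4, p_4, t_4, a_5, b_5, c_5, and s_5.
a_1 = 11.5
b_1 = 14
c_1 = 9
p_1 = 3
t_1 = 7.5
a_2 = 4
b_2 = 16
c_2 = 13
t_2 = 4.5
a_3 = 3.5
c_3 = 5
s_3 = 3
a_4 = 11.5
b_4 = 3
c_4 = 11.5
p_4 = 5
t_4 = 4.5
a_5 = 15.5
b_5 = 9
c_5 = 4.5
s_5 = 3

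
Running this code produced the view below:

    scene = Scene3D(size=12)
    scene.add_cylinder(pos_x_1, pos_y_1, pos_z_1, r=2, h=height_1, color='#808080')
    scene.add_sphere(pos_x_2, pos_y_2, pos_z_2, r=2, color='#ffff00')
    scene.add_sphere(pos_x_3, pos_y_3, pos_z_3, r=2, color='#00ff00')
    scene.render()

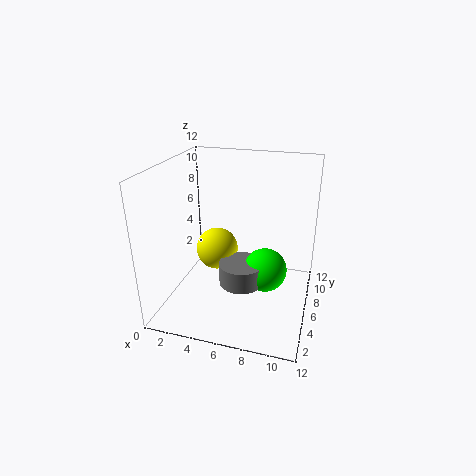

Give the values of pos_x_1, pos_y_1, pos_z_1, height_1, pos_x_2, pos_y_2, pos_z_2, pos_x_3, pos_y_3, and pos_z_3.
pos_x_1 = 6, pos_y_1 = 7, pos_z_1 = 1, height_1 = 2, pos_x_2 = 3, pos_y_2 = 9, pos_z_2 = 3, pos_x_3 = 8, pos_y_3 = 8, pos_z_3 = 2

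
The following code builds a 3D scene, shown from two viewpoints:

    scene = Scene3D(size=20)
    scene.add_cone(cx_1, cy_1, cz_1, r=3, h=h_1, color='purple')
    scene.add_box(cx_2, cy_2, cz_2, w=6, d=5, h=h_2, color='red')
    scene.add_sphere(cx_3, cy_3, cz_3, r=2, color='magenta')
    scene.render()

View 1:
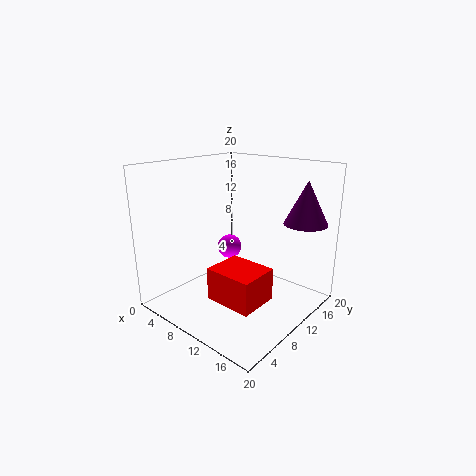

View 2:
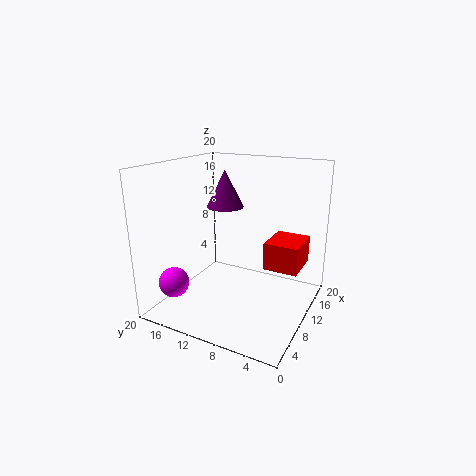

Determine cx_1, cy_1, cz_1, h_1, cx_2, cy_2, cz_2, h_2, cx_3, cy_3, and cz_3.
cx_1 = 17
cy_1 = 16
cz_1 = 12
h_1 = 6
cx_2 = 12
cy_2 = 2
cz_2 = 5
h_2 = 4
cx_3 = 3
cy_3 = 16
cz_3 = 5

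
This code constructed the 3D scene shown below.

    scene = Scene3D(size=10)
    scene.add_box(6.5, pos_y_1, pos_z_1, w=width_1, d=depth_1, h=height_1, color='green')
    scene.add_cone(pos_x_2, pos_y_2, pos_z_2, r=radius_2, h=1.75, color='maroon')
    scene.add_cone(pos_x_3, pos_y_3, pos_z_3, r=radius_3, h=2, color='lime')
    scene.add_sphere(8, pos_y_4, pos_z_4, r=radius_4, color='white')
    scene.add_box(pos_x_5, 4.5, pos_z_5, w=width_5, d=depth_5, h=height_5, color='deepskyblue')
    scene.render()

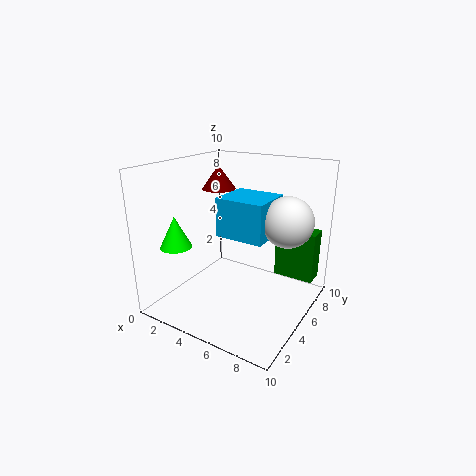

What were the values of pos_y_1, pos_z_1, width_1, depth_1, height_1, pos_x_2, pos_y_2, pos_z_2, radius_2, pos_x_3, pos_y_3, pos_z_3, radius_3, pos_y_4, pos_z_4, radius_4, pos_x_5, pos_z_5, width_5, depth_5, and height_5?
pos_y_1 = 8, pos_z_1 = 1.25, width_1 = 3, depth_1 = 1.5, height_1 = 3.75, pos_x_2 = 2.25, pos_y_2 = 6.75, pos_z_2 = 7.75, radius_2 = 1.25, pos_x_3 = 2.75, pos_y_3 = 1.25, pos_z_3 = 5.25, radius_3 = 1, pos_y_4 = 6.5, pos_z_4 = 6.25, radius_4 = 1.75, pos_x_5 = 3.5, pos_z_5 = 5, width_5 = 3.5, depth_5 = 3.25, height_5 = 2.75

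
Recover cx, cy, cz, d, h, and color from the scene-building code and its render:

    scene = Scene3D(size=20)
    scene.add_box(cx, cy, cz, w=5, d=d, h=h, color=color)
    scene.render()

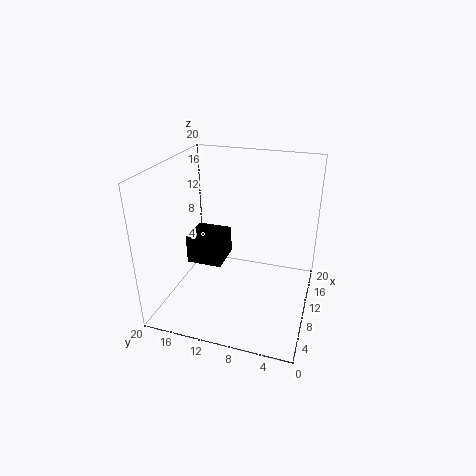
cx = 8
cy = 12
cz = 6
d = 5
h = 4
color = 'black'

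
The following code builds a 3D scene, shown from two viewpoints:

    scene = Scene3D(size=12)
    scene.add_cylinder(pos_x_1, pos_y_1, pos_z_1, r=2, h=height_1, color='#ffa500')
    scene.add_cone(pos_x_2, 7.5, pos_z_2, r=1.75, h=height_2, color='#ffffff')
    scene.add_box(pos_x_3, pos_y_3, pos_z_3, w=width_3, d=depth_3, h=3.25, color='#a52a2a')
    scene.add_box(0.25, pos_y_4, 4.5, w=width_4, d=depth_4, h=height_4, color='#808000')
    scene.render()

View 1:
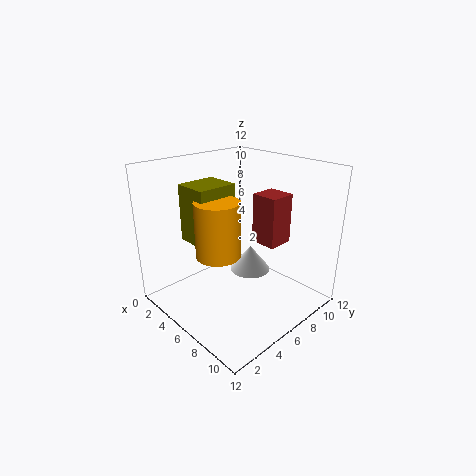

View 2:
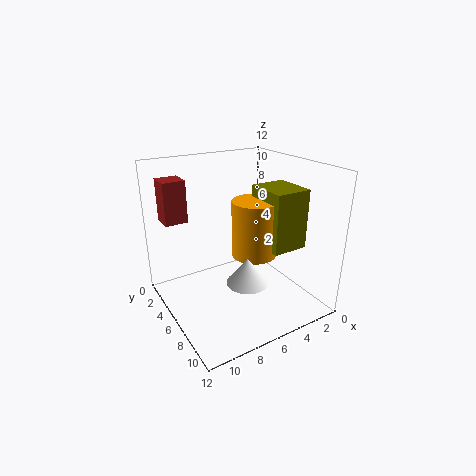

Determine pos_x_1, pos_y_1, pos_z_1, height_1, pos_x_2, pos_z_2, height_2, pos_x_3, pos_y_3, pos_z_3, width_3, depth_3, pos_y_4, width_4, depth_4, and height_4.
pos_x_1 = 4, pos_y_1 = 5.5, pos_z_1 = 3.75, height_1 = 5, pos_x_2 = 6, pos_z_2 = 2.5, height_2 = 2.25, pos_x_3 = 10, pos_y_3 = 3.5, pos_z_3 = 8, width_3 = 1.75, depth_3 = 1.75, pos_y_4 = 4.25, width_4 = 3.25, depth_4 = 3.75, height_4 = 5.25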